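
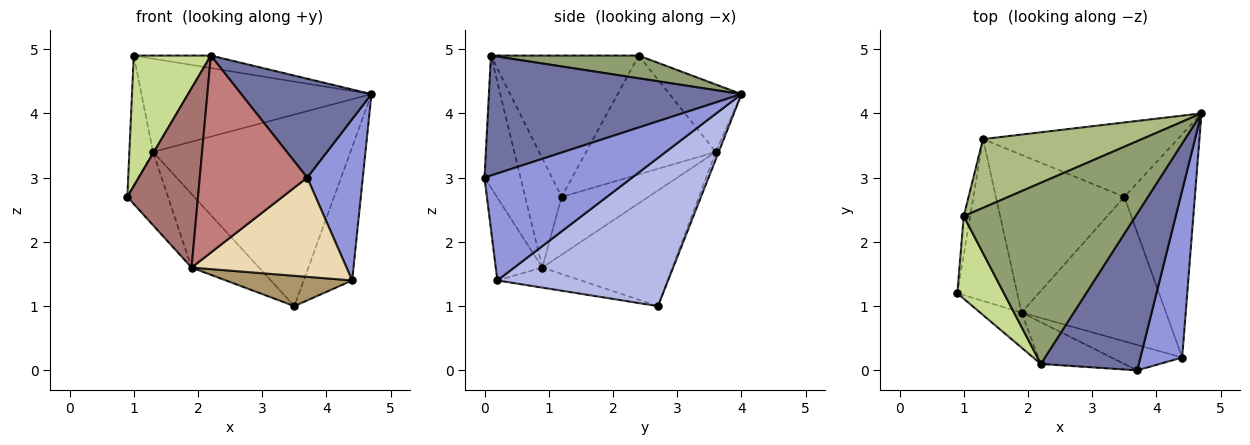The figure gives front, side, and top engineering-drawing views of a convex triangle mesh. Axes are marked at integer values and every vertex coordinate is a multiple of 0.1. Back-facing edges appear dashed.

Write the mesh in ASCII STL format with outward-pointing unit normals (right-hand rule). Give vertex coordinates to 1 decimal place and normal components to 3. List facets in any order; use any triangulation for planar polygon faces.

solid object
 facet normal 0.719 -0.371 0.587
  outer loop
   vertex 2.2 0.1 4.9
   vertex 3.7 0.0 3.0
   vertex 4.7 4.0 4.3
  endloop
 endfacet
 facet normal -0.014 0.932 -0.362
  outer loop
   vertex 1.3 3.6 3.4
   vertex 4.7 4.0 4.3
   vertex 3.5 2.7 1.0
  endloop
 endfacet
 facet normal 0.879 -0.331 0.343
  outer loop
   vertex 4.4 0.2 1.4
   vertex 4.7 4.0 4.3
   vertex 3.7 0.0 3.0
  endloop
 endfacet
 facet normal 0.875 0.248 -0.416
  outer loop
   vertex 4.4 0.2 1.4
   vertex 3.5 2.7 1.0
   vertex 4.7 4.0 4.3
  endloop
 endfacet
 facet normal 0.131 0.068 0.989
  outer loop
   vertex 1.0 2.4 4.9
   vertex 2.2 0.1 4.9
   vertex 4.7 4.0 4.3
  endloop
 endfacet
 facet normal -0.244 0.780 0.576
  outer loop
   vertex 1.0 2.4 4.9
   vertex 4.7 4.0 4.3
   vertex 1.3 3.6 3.4
  endloop
 endfacet
 facet normal -0.851 -0.444 0.281
  outer loop
   vertex 1.0 2.4 4.9
   vertex 0.9 1.2 2.7
   vertex 2.2 0.1 4.9
  endloop
 endfacet
 facet normal -0.982 0.179 -0.053
  outer loop
   vertex 1.0 2.4 4.9
   vertex 1.3 3.6 3.4
   vertex 0.9 1.2 2.7
  endloop
 endfacet
 facet normal -0.135 -0.204 -0.970
  outer loop
   vertex 1.9 0.9 1.6
   vertex 3.5 2.7 1.0
   vertex 4.4 0.2 1.4
  endloop
 endfacet
 facet normal -0.660 0.310 -0.684
  outer loop
   vertex 1.9 0.9 1.6
   vertex 0.9 1.2 2.7
   vertex 1.3 3.6 3.4
  endloop
 endfacet
 facet normal -0.632 0.328 -0.702
  outer loop
   vertex 1.9 0.9 1.6
   vertex 1.3 3.6 3.4
   vertex 3.5 2.7 1.0
  endloop
 endfacet
 facet normal -0.279 -0.930 -0.239
  outer loop
   vertex 1.9 0.9 1.6
   vertex 4.4 0.2 1.4
   vertex 3.7 0.0 3.0
  endloop
 endfacet
 facet normal -0.451 -0.876 -0.171
  outer loop
   vertex 1.9 0.9 1.6
   vertex 2.2 0.1 4.9
   vertex 0.9 1.2 2.7
  endloop
 endfacet
 facet normal -0.312 -0.930 -0.197
  outer loop
   vertex 1.9 0.9 1.6
   vertex 3.7 0.0 3.0
   vertex 2.2 0.1 4.9
  endloop
 endfacet
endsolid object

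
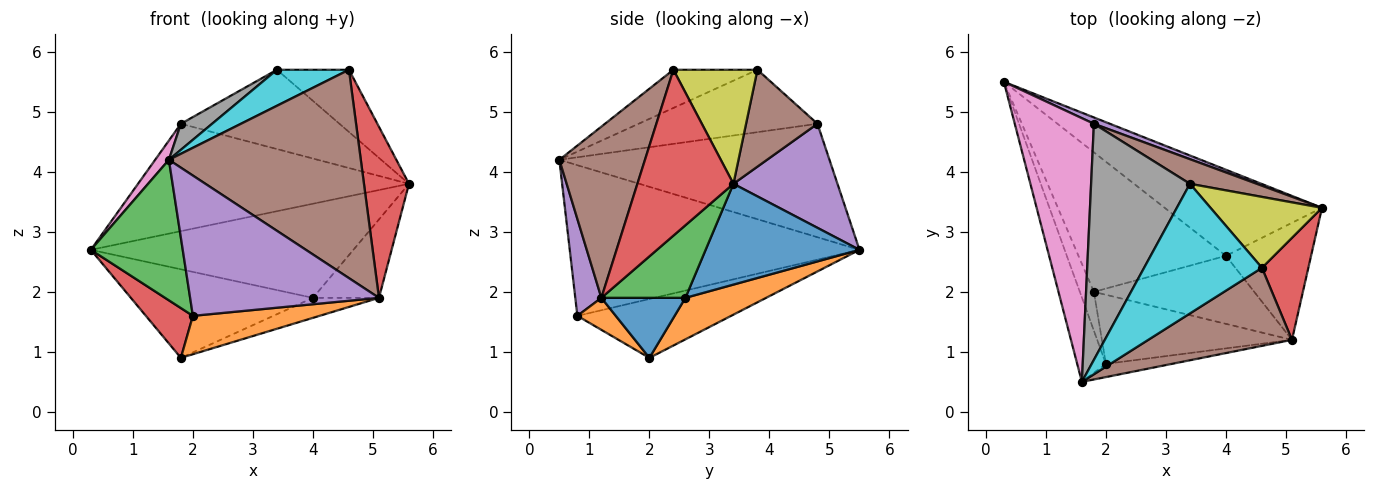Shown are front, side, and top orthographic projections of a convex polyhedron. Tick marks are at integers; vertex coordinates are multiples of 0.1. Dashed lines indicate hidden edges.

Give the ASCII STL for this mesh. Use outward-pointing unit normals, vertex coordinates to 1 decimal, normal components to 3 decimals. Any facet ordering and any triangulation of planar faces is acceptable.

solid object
 facet normal 0.397 0.677 -0.619
  outer loop
   vertex 4.0 2.6 1.9
   vertex 0.3 5.5 2.7
   vertex 5.6 3.4 3.8
  endloop
 endfacet
 facet normal 0.231 0.521 -0.821
  outer loop
   vertex 4.0 2.6 1.9
   vertex 1.8 2.0 0.9
   vertex 0.3 5.5 2.7
  endloop
 endfacet
 facet normal -0.938 -0.297 -0.179
  outer loop
   vertex 2.0 0.8 1.6
   vertex 1.6 0.5 4.2
   vertex 0.3 5.5 2.7
  endloop
 endfacet
 facet normal -0.932 -0.285 -0.222
  outer loop
   vertex 2.0 0.8 1.6
   vertex 0.3 5.5 2.7
   vertex 1.8 2.0 0.9
  endloop
 endfacet
 facet normal 0.358 0.932 0.055
  outer loop
   vertex 1.8 4.8 4.8
   vertex 5.6 3.4 3.8
   vertex 0.3 5.5 2.7
  endloop
 endfacet
 facet normal 0.395 0.877 0.273
  outer loop
   vertex 1.8 4.8 4.8
   vertex 3.4 3.8 5.7
   vertex 5.6 3.4 3.8
  endloop
 endfacet
 facet normal -0.820 -0.042 0.572
  outer loop
   vertex 1.8 4.8 4.8
   vertex 0.3 5.5 2.7
   vertex 1.6 0.5 4.2
  endloop
 endfacet
 facet normal -0.532 -0.093 0.842
  outer loop
   vertex 1.8 4.8 4.8
   vertex 1.6 0.5 4.2
   vertex 3.4 3.8 5.7
  endloop
 endfacet
 facet normal 0.610 0.523 0.596
  outer loop
   vertex 4.6 2.4 5.7
   vertex 5.6 3.4 3.8
   vertex 3.4 3.8 5.7
  endloop
 endfacet
 facet normal -0.298 -0.255 0.920
  outer loop
   vertex 4.6 2.4 5.7
   vertex 3.4 3.8 5.7
   vertex 1.6 0.5 4.2
  endloop
 endfacet
 facet normal 0.338 0.266 -0.903
  outer loop
   vertex 5.1 1.2 1.9
   vertex 1.8 2.0 0.9
   vertex 4.0 2.6 1.9
  endloop
 endfacet
 facet normal 0.146 -0.480 -0.865
  outer loop
   vertex 5.1 1.2 1.9
   vertex 2.0 0.8 1.6
   vertex 1.8 2.0 0.9
  endloop
 endfacet
 facet normal 0.578 0.454 -0.678
  outer loop
   vertex 5.1 1.2 1.9
   vertex 4.0 2.6 1.9
   vertex 5.6 3.4 3.8
  endloop
 endfacet
 facet normal 0.878 -0.411 0.245
  outer loop
   vertex 5.1 1.2 1.9
   vertex 5.6 3.4 3.8
   vertex 4.6 2.4 5.7
  endloop
 endfacet
 facet normal 0.136 -0.986 -0.093
  outer loop
   vertex 5.1 1.2 1.9
   vertex 1.6 0.5 4.2
   vertex 2.0 0.8 1.6
  endloop
 endfacet
 facet normal 0.385 -0.864 0.324
  outer loop
   vertex 5.1 1.2 1.9
   vertex 4.6 2.4 5.7
   vertex 1.6 0.5 4.2
  endloop
 endfacet
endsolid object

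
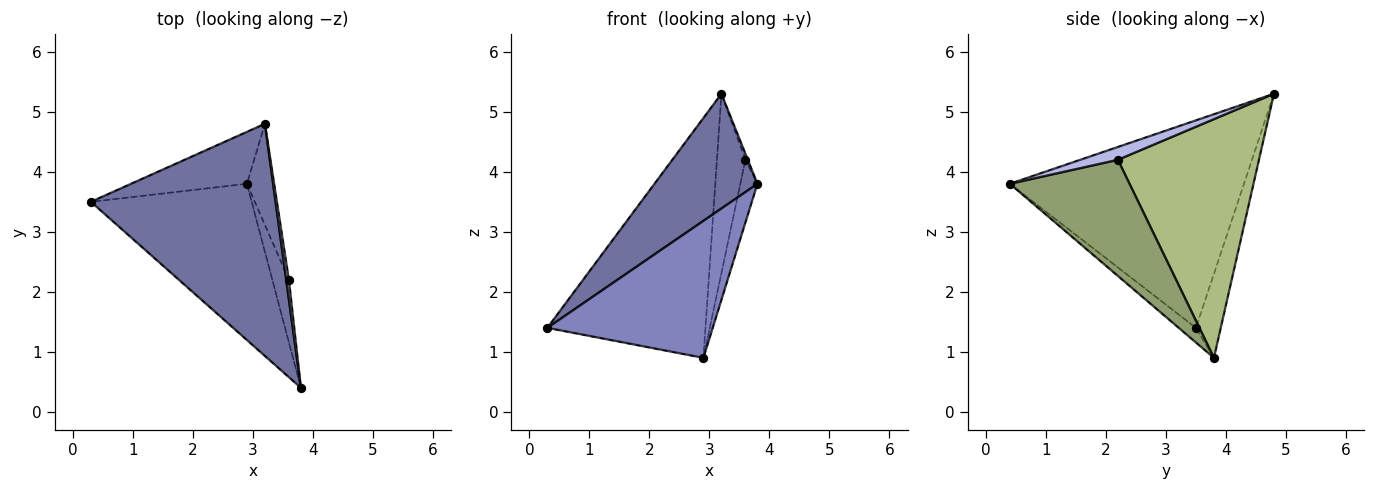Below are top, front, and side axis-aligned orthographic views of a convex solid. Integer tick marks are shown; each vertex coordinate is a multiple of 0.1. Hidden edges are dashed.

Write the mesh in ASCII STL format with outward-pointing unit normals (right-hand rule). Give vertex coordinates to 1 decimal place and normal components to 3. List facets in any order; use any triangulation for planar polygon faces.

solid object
 facet normal -0.710 -0.312 0.632
  outer loop
   vertex 3.2 4.8 5.3
   vertex 0.3 3.5 1.4
   vertex 3.8 0.4 3.8
  endloop
 endfacet
 facet normal -0.068 -0.658 -0.750
  outer loop
   vertex 2.9 3.8 0.9
   vertex 3.8 0.4 3.8
   vertex 0.3 3.5 1.4
  endloop
 endfacet
 facet normal -0.152 0.966 -0.209
  outer loop
   vertex 2.9 3.8 0.9
   vertex 0.3 3.5 1.4
   vertex 3.2 4.8 5.3
  endloop
 endfacet
 facet normal 0.976 0.062 0.208
  outer loop
   vertex 3.6 2.2 4.2
   vertex 3.2 4.8 5.3
   vertex 3.8 0.4 3.8
  endloop
 endfacet
 facet normal 0.980 0.140 -0.140
  outer loop
   vertex 3.6 2.2 4.2
   vertex 3.8 0.4 3.8
   vertex 2.9 3.8 0.9
  endloop
 endfacet
 facet normal 0.974 0.197 -0.111
  outer loop
   vertex 3.6 2.2 4.2
   vertex 2.9 3.8 0.9
   vertex 3.2 4.8 5.3
  endloop
 endfacet
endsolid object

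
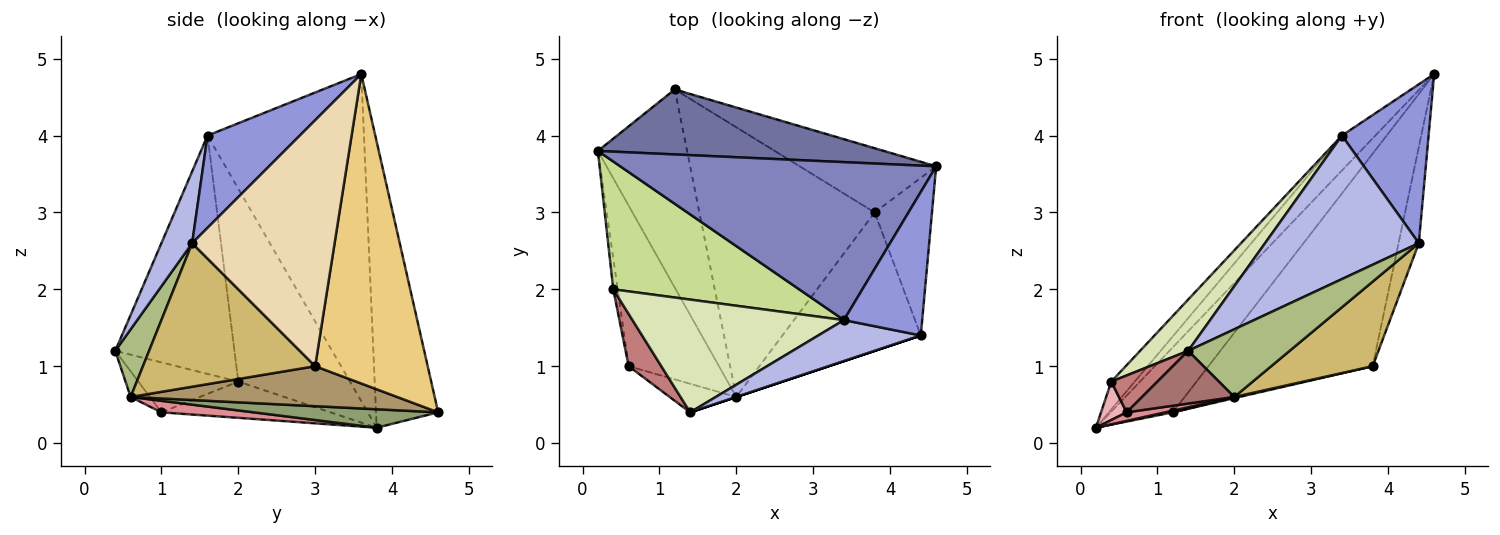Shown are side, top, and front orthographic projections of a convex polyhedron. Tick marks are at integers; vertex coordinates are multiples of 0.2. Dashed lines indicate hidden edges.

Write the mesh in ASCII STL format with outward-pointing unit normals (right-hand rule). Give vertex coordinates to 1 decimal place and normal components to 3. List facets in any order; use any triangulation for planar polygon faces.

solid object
 facet normal -0.577 0.577 0.577
  outer loop
   vertex 1.2 4.6 0.4
   vertex 0.2 3.8 0.2
   vertex 4.6 3.6 4.8
  endloop
 endfacet
 facet normal -0.711 0.152 0.687
  outer loop
   vertex 3.4 1.6 4.0
   vertex 4.6 3.6 4.8
   vertex 0.2 3.8 0.2
  endloop
 endfacet
 facet normal 0.620 -0.582 0.526
  outer loop
   vertex 3.4 1.6 4.0
   vertex 4.4 1.4 2.6
   vertex 4.6 3.6 4.8
  endloop
 endfacet
 facet normal 0.189 -0.944 0.270
  outer loop
   vertex 3.4 1.6 4.0
   vertex 1.4 0.4 1.2
   vertex 4.4 1.4 2.6
  endloop
 endfacet
 facet normal 0.203 -0.008 -0.979
  outer loop
   vertex 2.0 0.6 0.6
   vertex 0.2 3.8 0.2
   vertex 1.2 4.6 0.4
  endloop
 endfacet
 facet normal 0.316 -0.949 0.000
  outer loop
   vertex 2.0 0.6 0.6
   vertex 4.4 1.4 2.6
   vertex 1.4 0.4 1.2
  endloop
 endfacet
 facet normal -0.712 0.150 0.686
  outer loop
   vertex 0.4 2.0 0.8
   vertex 3.4 1.6 4.0
   vertex 0.2 3.8 0.2
  endloop
 endfacet
 facet normal -0.716 -0.289 0.635
  outer loop
   vertex 0.4 2.0 0.8
   vertex 1.4 0.4 1.2
   vertex 3.4 1.6 4.0
  endloop
 endfacet
 facet normal 0.222 -0.004 -0.975
  outer loop
   vertex 3.8 3.0 1.0
   vertex 2.0 0.6 0.6
   vertex 1.2 4.6 0.4
  endloop
 endfacet
 facet normal 0.663 -0.391 -0.639
  outer loop
   vertex 3.8 3.0 1.0
   vertex 4.4 1.4 2.6
   vertex 2.0 0.6 0.6
  endloop
 endfacet
 facet normal 0.548 0.800 -0.242
  outer loop
   vertex 3.8 3.0 1.0
   vertex 1.2 4.6 0.4
   vertex 4.6 3.6 4.8
  endloop
 endfacet
 facet normal 0.965 0.137 -0.225
  outer loop
   vertex 3.8 3.0 1.0
   vertex 4.6 3.6 4.8
   vertex 4.4 1.4 2.6
  endloop
 endfacet
 facet normal -0.180 -0.865 -0.468
  outer loop
   vertex 0.6 1.0 0.4
   vertex 2.0 0.6 0.6
   vertex 1.4 0.4 1.2
  endloop
 endfacet
 facet normal -0.781 -0.360 0.510
  outer loop
   vertex 0.6 1.0 0.4
   vertex 1.4 0.4 1.2
   vertex 0.4 2.0 0.8
  endloop
 endfacet
 facet normal 0.126 -0.053 -0.991
  outer loop
   vertex 0.6 1.0 0.4
   vertex 0.2 3.8 0.2
   vertex 2.0 0.6 0.6
  endloop
 endfacet
 facet normal -0.982 -0.149 -0.119
  outer loop
   vertex 0.6 1.0 0.4
   vertex 0.4 2.0 0.8
   vertex 0.2 3.8 0.2
  endloop
 endfacet
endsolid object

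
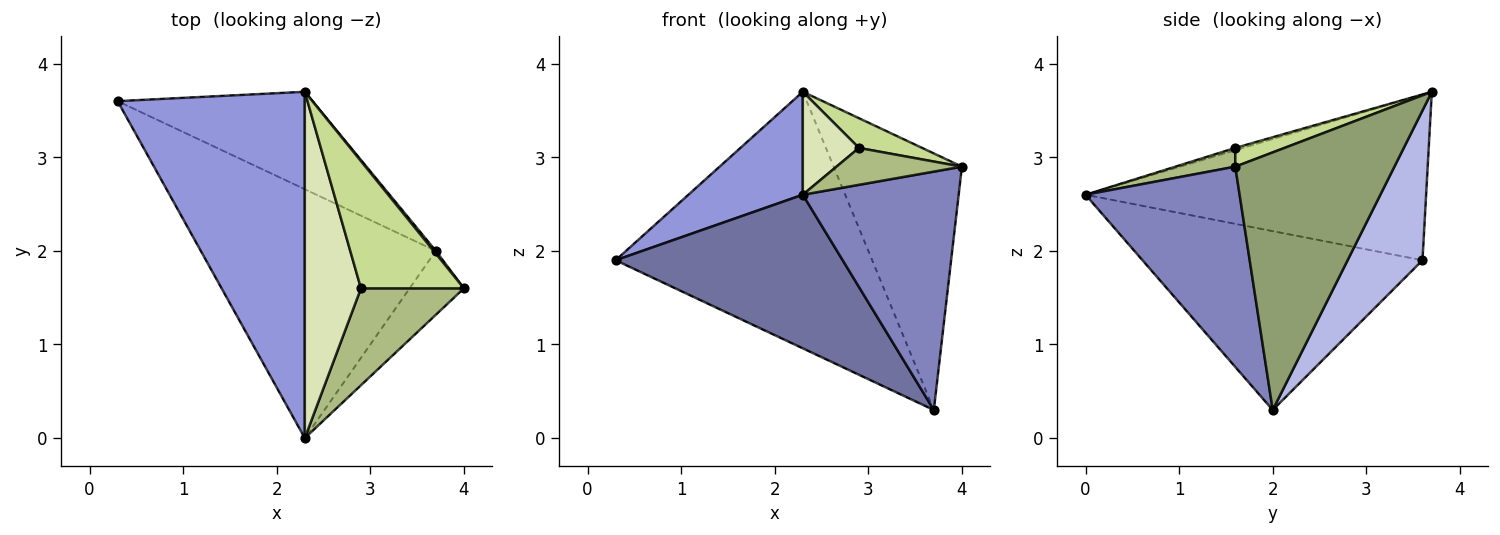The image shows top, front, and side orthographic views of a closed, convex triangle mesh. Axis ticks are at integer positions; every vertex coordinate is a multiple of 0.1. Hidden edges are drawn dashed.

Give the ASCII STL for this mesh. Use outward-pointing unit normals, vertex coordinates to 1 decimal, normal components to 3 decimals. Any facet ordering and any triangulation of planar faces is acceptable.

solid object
 facet normal -0.544 -0.441 -0.714
  outer loop
   vertex 3.7 2.0 0.3
   vertex 2.3 0.0 2.6
   vertex 0.3 3.6 1.9
  endloop
 endfacet
 facet normal 0.691 -0.699 -0.187
  outer loop
   vertex 3.7 2.0 0.3
   vertex 4.0 1.6 2.9
   vertex 2.3 0.0 2.6
  endloop
 endfacet
 facet normal -0.647 -0.217 0.731
  outer loop
   vertex 2.3 3.7 3.7
   vertex 0.3 3.6 1.9
   vertex 2.3 0.0 2.6
  endloop
 endfacet
 facet normal 0.263 0.902 -0.343
  outer loop
   vertex 2.3 3.7 3.7
   vertex 3.7 2.0 0.3
   vertex 0.3 3.6 1.9
  endloop
 endfacet
 facet normal 0.778 0.628 0.007
  outer loop
   vertex 2.3 3.7 3.7
   vertex 4.0 1.6 2.9
   vertex 3.7 2.0 0.3
  endloop
 endfacet
 facet normal 0.168 -0.351 0.921
  outer loop
   vertex 2.9 1.6 3.1
   vertex 2.3 0.0 2.6
   vertex 4.0 1.6 2.9
  endloop
 endfacet
 facet normal 0.174 -0.224 0.959
  outer loop
   vertex 2.9 1.6 3.1
   vertex 4.0 1.6 2.9
   vertex 2.3 3.7 3.7
  endloop
 endfacet
 facet normal -0.039 -0.285 0.958
  outer loop
   vertex 2.9 1.6 3.1
   vertex 2.3 3.7 3.7
   vertex 2.3 0.0 2.6
  endloop
 endfacet
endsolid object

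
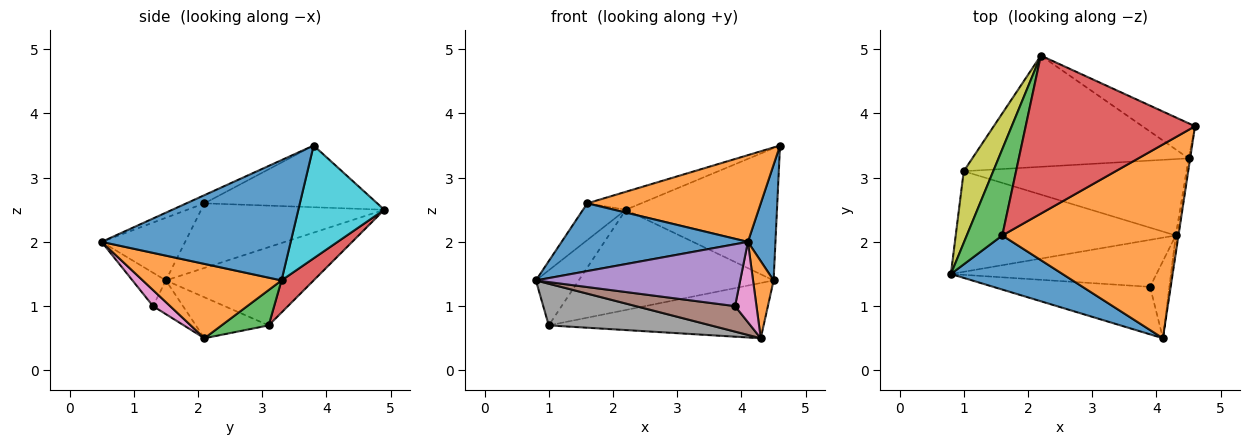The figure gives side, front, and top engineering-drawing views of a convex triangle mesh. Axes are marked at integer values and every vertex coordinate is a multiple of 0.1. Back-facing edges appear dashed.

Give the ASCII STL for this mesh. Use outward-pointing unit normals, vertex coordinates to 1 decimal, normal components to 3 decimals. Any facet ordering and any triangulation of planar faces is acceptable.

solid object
 facet normal -0.331 -0.737 0.589
  outer loop
   vertex 1.6 2.1 2.6
   vertex 0.8 1.5 1.4
   vertex 4.1 0.5 2.0
  endloop
 endfacet
 facet normal -0.042 -0.408 0.912
  outer loop
   vertex 1.6 2.1 2.6
   vertex 4.1 0.5 2.0
   vertex 4.6 3.8 3.5
  endloop
 endfacet
 facet normal -0.858 0.201 0.472
  outer loop
   vertex 1.6 2.1 2.6
   vertex 2.2 4.9 2.5
   vertex 0.8 1.5 1.4
  endloop
 endfacet
 facet normal -0.341 0.106 0.934
  outer loop
   vertex 1.6 2.1 2.6
   vertex 4.6 3.8 3.5
   vertex 2.2 4.9 2.5
  endloop
 endfacet
 facet normal -0.129 -0.787 -0.604
  outer loop
   vertex 3.9 1.3 1.0
   vertex 4.1 0.5 2.0
   vertex 0.8 1.5 1.4
  endloop
 endfacet
 facet normal -0.143 -0.472 -0.870
  outer loop
   vertex 3.9 1.3 1.0
   vertex 0.8 1.5 1.4
   vertex 4.3 2.1 0.5
  endloop
 endfacet
 facet normal 0.500 -0.625 -0.600
  outer loop
   vertex 3.9 1.3 1.0
   vertex 4.3 2.1 0.5
   vertex 4.1 0.5 2.0
  endloop
 endfacet
 facet normal -0.169 -0.377 -0.911
  outer loop
   vertex 1.0 3.1 0.7
   vertex 4.3 2.1 0.5
   vertex 0.8 1.5 1.4
  endloop
 endfacet
 facet normal -0.903 0.262 0.340
  outer loop
   vertex 1.0 3.1 0.7
   vertex 0.8 1.5 1.4
   vertex 2.2 4.9 2.5
  endloop
 endfacet
 facet normal 0.482 0.847 -0.225
  outer loop
   vertex 4.5 3.3 1.4
   vertex 2.2 4.9 2.5
   vertex 4.6 3.8 3.5
  endloop
 endfacet
 facet normal 0.989 -0.144 -0.013
  outer loop
   vertex 4.5 3.3 1.4
   vertex 4.6 3.8 3.5
   vertex 4.1 0.5 2.0
  endloop
 endfacet
 facet normal 0.989 -0.147 -0.024
  outer loop
   vertex 4.5 3.3 1.4
   vertex 4.1 0.5 2.0
   vertex 4.3 2.1 0.5
  endloop
 endfacet
 facet normal 0.127 0.581 -0.804
  outer loop
   vertex 4.5 3.3 1.4
   vertex 4.3 2.1 0.5
   vertex 1.0 3.1 0.7
  endloop
 endfacet
 facet normal 0.110 0.665 -0.738
  outer loop
   vertex 4.5 3.3 1.4
   vertex 1.0 3.1 0.7
   vertex 2.2 4.9 2.5
  endloop
 endfacet
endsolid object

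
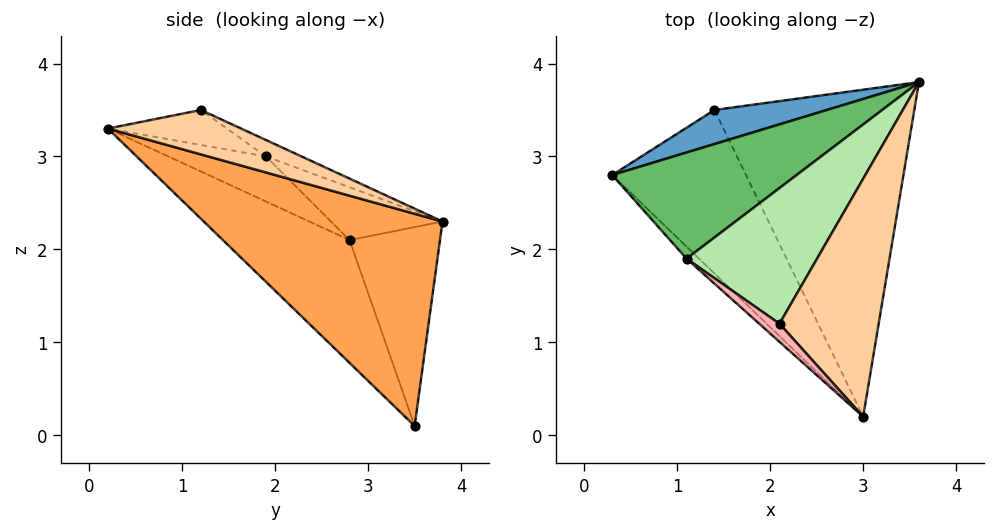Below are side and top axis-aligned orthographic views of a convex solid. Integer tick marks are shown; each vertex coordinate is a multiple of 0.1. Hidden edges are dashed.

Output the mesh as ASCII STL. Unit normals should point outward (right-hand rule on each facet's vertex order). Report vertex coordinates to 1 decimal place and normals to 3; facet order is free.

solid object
 facet normal -0.295 0.941 0.167
  outer loop
   vertex 1.4 3.5 0.1
   vertex 0.3 2.8 2.1
   vertex 3.6 3.8 2.3
  endloop
 endfacet
 facet normal -0.468 -0.722 -0.510
  outer loop
   vertex 1.4 3.5 0.1
   vertex 3.0 0.2 3.3
   vertex 0.3 2.8 2.1
  endloop
 endfacet
 facet normal 0.695 -0.298 -0.654
  outer loop
   vertex 1.4 3.5 0.1
   vertex 3.6 3.8 2.3
   vertex 3.0 0.2 3.3
  endloop
 endfacet
 facet normal 0.402 0.182 0.897
  outer loop
   vertex 2.1 1.2 3.5
   vertex 3.0 0.2 3.3
   vertex 3.6 3.8 2.3
  endloop
 endfacet
 facet normal -0.224 0.582 0.781
  outer loop
   vertex 1.1 1.9 3.0
   vertex 3.6 3.8 2.3
   vertex 0.3 2.8 2.1
  endloop
 endfacet
 facet normal -0.110 0.468 0.877
  outer loop
   vertex 1.1 1.9 3.0
   vertex 2.1 1.2 3.5
   vertex 3.6 3.8 2.3
  endloop
 endfacet
 facet normal -0.640 -0.747 -0.178
  outer loop
   vertex 1.1 1.9 3.0
   vertex 0.3 2.8 2.1
   vertex 3.0 0.2 3.3
  endloop
 endfacet
 facet normal -0.650 -0.660 0.376
  outer loop
   vertex 1.1 1.9 3.0
   vertex 3.0 0.2 3.3
   vertex 2.1 1.2 3.5
  endloop
 endfacet
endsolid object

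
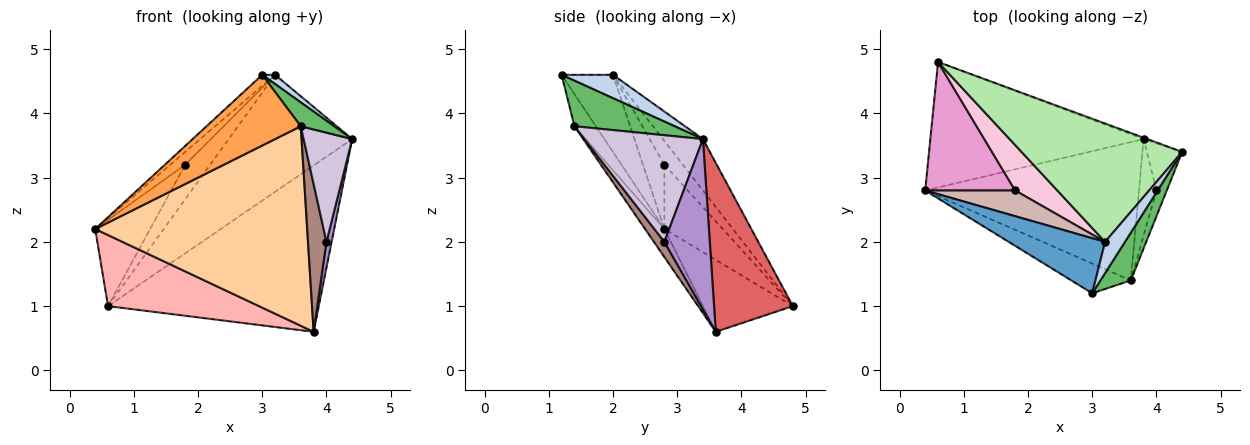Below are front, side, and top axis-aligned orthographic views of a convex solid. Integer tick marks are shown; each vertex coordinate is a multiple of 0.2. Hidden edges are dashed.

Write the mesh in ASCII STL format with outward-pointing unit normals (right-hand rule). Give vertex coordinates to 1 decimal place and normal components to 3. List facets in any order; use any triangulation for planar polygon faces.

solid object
 facet normal -0.617 0.154 0.772
  outer loop
   vertex 3.2 2.0 4.6
   vertex 0.4 2.8 2.2
   vertex 3.0 1.2 4.6
  endloop
 endfacet
 facet normal 0.748 -0.187 0.636
  outer loop
   vertex 3.2 2.0 4.6
   vertex 3.0 1.2 4.6
   vertex 4.4 3.4 3.6
  endloop
 endfacet
 facet normal -0.205 -0.902 -0.379
  outer loop
   vertex 3.6 1.4 3.8
   vertex 3.0 1.2 4.6
   vertex 0.4 2.8 2.2
  endloop
 endfacet
 facet normal -0.075 -0.820 -0.568
  outer loop
   vertex 3.6 1.4 3.8
   vertex 0.4 2.8 2.2
   vertex 3.8 3.6 0.6
  endloop
 endfacet
 facet normal 0.802 -0.267 0.535
  outer loop
   vertex 3.6 1.4 3.8
   vertex 4.4 3.4 3.6
   vertex 3.0 1.2 4.6
  endloop
 endfacet
 facet normal -0.222 0.686 0.693
  outer loop
   vertex 0.6 4.8 1.0
   vertex 3.2 2.0 4.6
   vertex 4.4 3.4 3.6
  endloop
 endfacet
 facet normal 0.350 0.937 -0.008
  outer loop
   vertex 0.6 4.8 1.0
   vertex 4.4 3.4 3.6
   vertex 3.8 3.6 0.6
  endloop
 endfacet
 facet normal -0.282 -0.473 -0.835
  outer loop
   vertex 0.6 4.8 1.0
   vertex 3.8 3.6 0.6
   vertex 0.4 2.8 2.2
  endloop
 endfacet
 facet normal 0.973 -0.110 -0.202
  outer loop
   vertex 4.0 2.8 2.0
   vertex 3.8 3.6 0.6
   vertex 4.4 3.4 3.6
  endloop
 endfacet
 facet normal 0.922 -0.378 -0.089
  outer loop
   vertex 4.0 2.8 2.0
   vertex 4.4 3.4 3.6
   vertex 3.6 1.4 3.8
  endloop
 endfacet
 facet normal 0.428 -0.757 -0.494
  outer loop
   vertex 4.0 2.8 2.0
   vertex 3.6 1.4 3.8
   vertex 3.8 3.6 0.6
  endloop
 endfacet
 facet normal -0.538 0.377 0.754
  outer loop
   vertex 1.8 2.8 3.2
   vertex 0.4 2.8 2.2
   vertex 3.2 2.0 4.6
  endloop
 endfacet
 facet normal -0.510 0.479 0.714
  outer loop
   vertex 1.8 2.8 3.2
   vertex 0.6 4.8 1.0
   vertex 0.4 2.8 2.2
  endloop
 endfacet
 facet normal -0.410 0.552 0.726
  outer loop
   vertex 1.8 2.8 3.2
   vertex 3.2 2.0 4.6
   vertex 0.6 4.8 1.0
  endloop
 endfacet
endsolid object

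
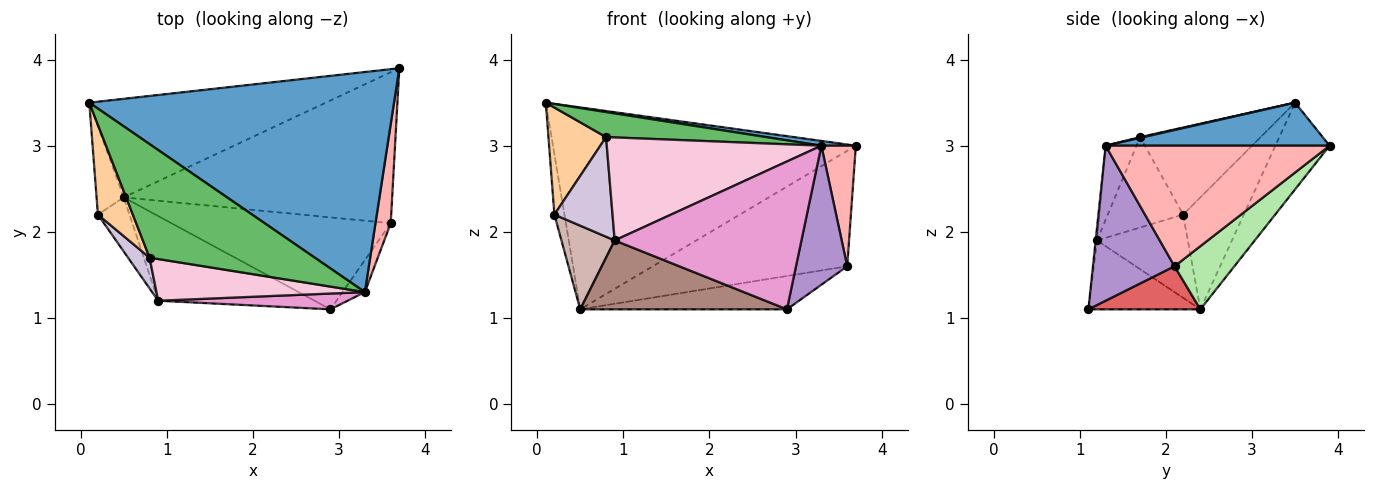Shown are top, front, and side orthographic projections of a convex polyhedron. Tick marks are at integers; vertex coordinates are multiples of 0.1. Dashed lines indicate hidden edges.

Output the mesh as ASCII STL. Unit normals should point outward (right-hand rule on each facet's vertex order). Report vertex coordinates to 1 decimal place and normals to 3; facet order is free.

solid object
 facet normal 0.140 -0.022 0.990
  outer loop
   vertex 3.3 1.3 3.0
   vertex 3.7 3.9 3.0
   vertex 0.1 3.5 3.5
  endloop
 endfacet
 facet normal -0.159 0.887 -0.433
  outer loop
   vertex 0.5 2.4 1.1
   vertex 0.1 3.5 3.5
   vertex 3.7 3.9 3.0
  endloop
 endfacet
 facet normal -0.959 0.159 -0.233
  outer loop
   vertex 0.5 2.4 1.1
   vertex 0.2 2.2 2.2
   vertex 0.1 3.5 3.5
  endloop
 endfacet
 facet normal -0.848 -0.406 0.340
  outer loop
   vertex 0.8 1.7 3.1
   vertex 0.1 3.5 3.5
   vertex 0.2 2.2 2.2
  endloop
 endfacet
 facet normal 0.005 -0.215 0.977
  outer loop
   vertex 0.8 1.7 3.1
   vertex 3.3 1.3 3.0
   vertex 0.1 3.5 3.5
  endloop
 endfacet
 facet normal 0.184 0.597 -0.781
  outer loop
   vertex 3.6 2.1 1.6
   vertex 0.5 2.4 1.1
   vertex 3.7 3.9 3.0
  endloop
 endfacet
 facet normal 0.182 0.335 -0.925
  outer loop
   vertex 3.6 2.1 1.6
   vertex 2.9 1.1 1.1
   vertex 0.5 2.4 1.1
  endloop
 endfacet
 facet normal 0.981 -0.151 0.124
  outer loop
   vertex 3.6 2.1 1.6
   vertex 3.7 3.9 3.0
   vertex 3.3 1.3 3.0
  endloop
 endfacet
 facet normal 0.841 -0.528 -0.121
  outer loop
   vertex 3.6 2.1 1.6
   vertex 3.3 1.3 3.0
   vertex 2.9 1.1 1.1
  endloop
 endfacet
 facet normal -0.778 -0.600 0.185
  outer loop
   vertex 0.9 1.2 1.9
   vertex 0.8 1.7 3.1
   vertex 0.2 2.2 2.2
  endloop
 endfacet
 facet normal -0.323 -0.597 -0.734
  outer loop
   vertex 0.9 1.2 1.9
   vertex 0.5 2.4 1.1
   vertex 2.9 1.1 1.1
  endloop
 endfacet
 facet normal -0.820 -0.481 -0.311
  outer loop
   vertex 0.9 1.2 1.9
   vertex 0.2 2.2 2.2
   vertex 0.5 2.4 1.1
  endloop
 endfacet
 facet normal -0.007 -0.994 0.106
  outer loop
   vertex 0.9 1.2 1.9
   vertex 2.9 1.1 1.1
   vertex 3.3 1.3 3.0
  endloop
 endfacet
 facet normal -0.132 -0.919 0.372
  outer loop
   vertex 0.9 1.2 1.9
   vertex 3.3 1.3 3.0
   vertex 0.8 1.7 3.1
  endloop
 endfacet
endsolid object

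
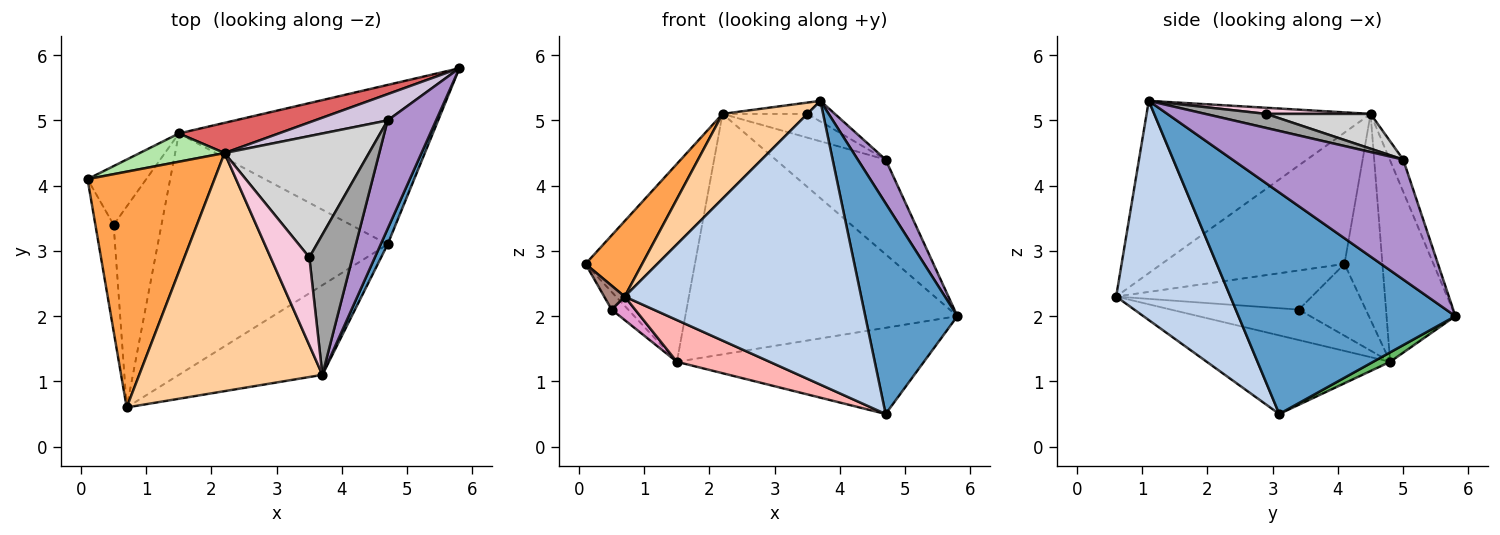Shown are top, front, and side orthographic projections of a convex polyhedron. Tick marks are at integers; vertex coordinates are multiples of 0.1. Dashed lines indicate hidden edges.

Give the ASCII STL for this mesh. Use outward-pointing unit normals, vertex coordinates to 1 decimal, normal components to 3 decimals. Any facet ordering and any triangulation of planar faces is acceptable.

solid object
 facet normal 0.920 -0.391 0.029
  outer loop
   vertex 4.7 3.1 0.5
   vertex 5.8 5.8 2.0
   vertex 3.7 1.1 5.3
  endloop
 endfacet
 facet normal 0.418 -0.866 -0.274
  outer loop
   vertex 0.7 0.6 2.3
   vertex 4.7 3.1 0.5
   vertex 3.7 1.1 5.3
  endloop
 endfacet
 facet normal -0.702 -0.217 0.679
  outer loop
   vertex 2.2 4.5 5.1
   vertex 0.1 4.1 2.8
   vertex 0.7 0.6 2.3
  endloop
 endfacet
 facet normal -0.663 -0.251 0.705
  outer loop
   vertex 2.2 4.5 5.1
   vertex 0.7 0.6 2.3
   vertex 3.7 1.1 5.3
  endloop
 endfacet
 facet normal 0.033 0.475 -0.879
  outer loop
   vertex 1.5 4.8 1.3
   vertex 5.8 5.8 2.0
   vertex 4.7 3.1 0.5
  endloop
 endfacet
 facet normal -0.325 0.936 0.134
  outer loop
   vertex 1.5 4.8 1.3
   vertex 0.1 4.1 2.8
   vertex 2.2 4.5 5.1
  endloop
 endfacet
 facet normal -0.243 0.962 0.121
  outer loop
   vertex 1.5 4.8 1.3
   vertex 2.2 4.5 5.1
   vertex 5.8 5.8 2.0
  endloop
 endfacet
 facet normal -0.319 -0.162 -0.934
  outer loop
   vertex 1.5 4.8 1.3
   vertex 4.7 3.1 0.5
   vertex 0.7 0.6 2.3
  endloop
 endfacet
 facet normal 0.917 -0.150 0.370
  outer loop
   vertex 4.7 5.0 4.4
   vertex 3.7 1.1 5.3
   vertex 5.8 5.8 2.0
  endloop
 endfacet
 facet normal -0.117 0.957 0.265
  outer loop
   vertex 4.7 5.0 4.4
   vertex 5.8 5.8 2.0
   vertex 2.2 4.5 5.1
  endloop
 endfacet
 facet normal -0.902 -0.095 -0.421
  outer loop
   vertex 0.5 3.4 2.1
   vertex 0.7 0.6 2.3
   vertex 0.1 4.1 2.8
  endloop
 endfacet
 facet normal -0.760 0.188 -0.622
  outer loop
   vertex 0.5 3.4 2.1
   vertex 0.1 4.1 2.8
   vertex 1.5 4.8 1.3
  endloop
 endfacet
 facet normal -0.534 -0.098 -0.840
  outer loop
   vertex 0.5 3.4 2.1
   vertex 1.5 4.8 1.3
   vertex 0.7 0.6 2.3
  endloop
 endfacet
 facet normal 0.155 0.126 0.980
  outer loop
   vertex 3.5 2.9 5.1
   vertex 2.2 4.5 5.1
   vertex 3.7 1.1 5.3
  endloop
 endfacet
 facet normal 0.307 0.139 0.942
  outer loop
   vertex 3.5 2.9 5.1
   vertex 3.7 1.1 5.3
   vertex 4.7 5.0 4.4
  endloop
 endfacet
 facet normal 0.230 0.187 0.955
  outer loop
   vertex 3.5 2.9 5.1
   vertex 4.7 5.0 4.4
   vertex 2.2 4.5 5.1
  endloop
 endfacet
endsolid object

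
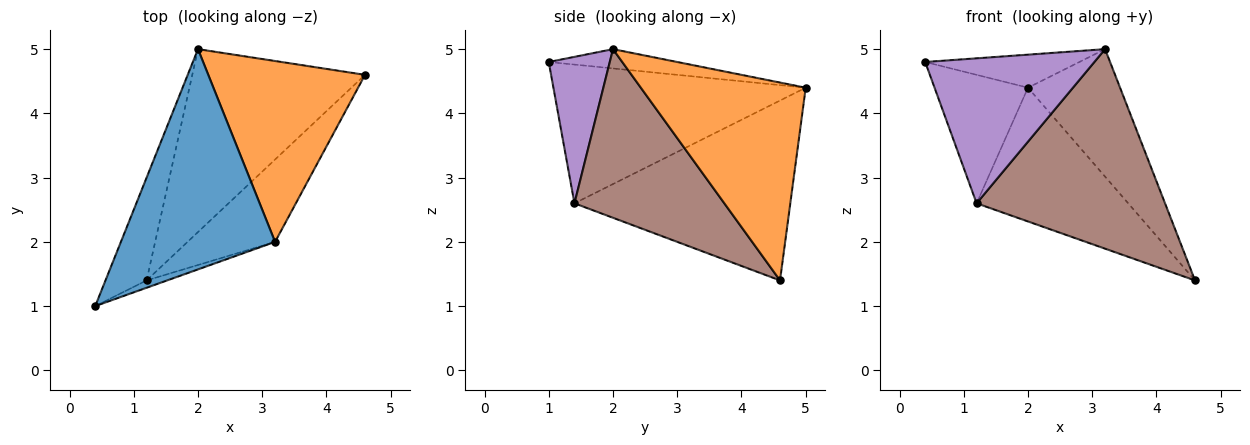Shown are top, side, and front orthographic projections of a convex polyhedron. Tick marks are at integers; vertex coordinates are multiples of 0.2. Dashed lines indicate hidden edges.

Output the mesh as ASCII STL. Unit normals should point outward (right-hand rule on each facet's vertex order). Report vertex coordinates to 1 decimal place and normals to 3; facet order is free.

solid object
 facet normal -0.123 0.147 0.981
  outer loop
   vertex 3.2 2.0 5.0
   vertex 2.0 5.0 4.4
   vertex 0.4 1.0 4.8
  endloop
 endfacet
 facet normal 0.718 0.401 0.569
  outer loop
   vertex 3.2 2.0 5.0
   vertex 4.6 4.6 1.4
   vertex 2.0 5.0 4.4
  endloop
 endfacet
 facet normal -0.904 0.335 -0.268
  outer loop
   vertex 1.2 1.4 2.6
   vertex 0.4 1.0 4.8
   vertex 2.0 5.0 4.4
  endloop
 endfacet
 facet normal -0.643 0.452 -0.618
  outer loop
   vertex 1.2 1.4 2.6
   vertex 2.0 5.0 4.4
   vertex 4.6 4.6 1.4
  endloop
 endfacet
 facet normal 0.339 -0.940 -0.048
  outer loop
   vertex 1.2 1.4 2.6
   vertex 3.2 2.0 5.0
   vertex 0.4 1.0 4.8
  endloop
 endfacet
 facet normal 0.592 -0.745 -0.307
  outer loop
   vertex 1.2 1.4 2.6
   vertex 4.6 4.6 1.4
   vertex 3.2 2.0 5.0
  endloop
 endfacet
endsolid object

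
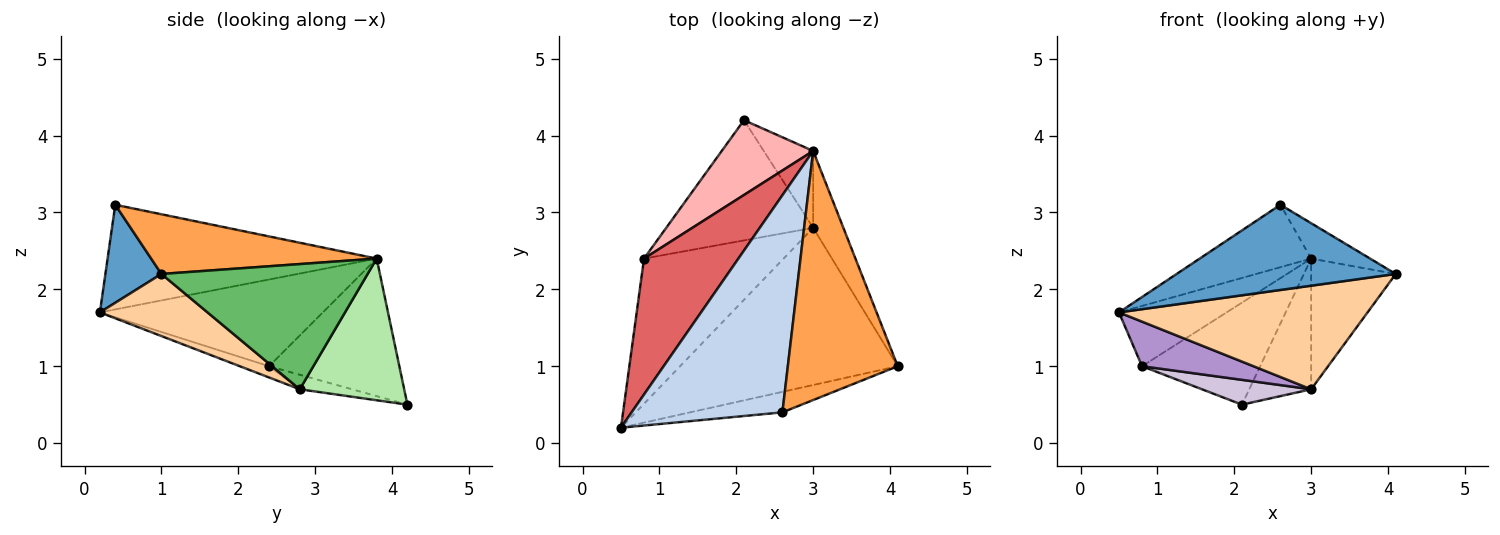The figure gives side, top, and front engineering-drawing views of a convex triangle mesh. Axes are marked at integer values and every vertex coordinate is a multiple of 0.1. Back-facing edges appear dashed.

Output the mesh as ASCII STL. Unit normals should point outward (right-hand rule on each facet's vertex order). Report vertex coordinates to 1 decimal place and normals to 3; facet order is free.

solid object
 facet normal 0.241 -0.944 -0.227
  outer loop
   vertex 2.6 0.4 3.1
   vertex 0.5 0.2 1.7
   vertex 4.1 1.0 2.2
  endloop
 endfacet
 facet normal -0.555 0.230 0.800
  outer loop
   vertex 3.0 3.8 2.4
   vertex 0.5 0.2 1.7
   vertex 2.6 0.4 3.1
  endloop
 endfacet
 facet normal 0.474 0.124 0.872
  outer loop
   vertex 3.0 3.8 2.4
   vertex 2.6 0.4 3.1
   vertex 4.1 1.0 2.2
  endloop
 endfacet
 facet normal 0.232 -0.535 -0.812
  outer loop
   vertex 3.0 2.8 0.7
   vertex 4.1 1.0 2.2
   vertex 0.5 0.2 1.7
  endloop
 endfacet
 facet normal 0.903 0.370 -0.218
  outer loop
   vertex 3.0 2.8 0.7
   vertex 3.0 3.8 2.4
   vertex 4.1 1.0 2.2
  endloop
 endfacet
 facet normal 0.824 0.489 -0.287
  outer loop
   vertex 3.0 2.8 0.7
   vertex 2.1 4.2 0.5
   vertex 3.0 3.8 2.4
  endloop
 endfacet
 facet normal -0.643 0.310 0.700
  outer loop
   vertex 0.8 2.4 1.0
   vertex 0.5 0.2 1.7
   vertex 3.0 3.8 2.4
  endloop
 endfacet
 facet normal -0.665 0.603 0.442
  outer loop
   vertex 0.8 2.4 1.0
   vertex 3.0 3.8 2.4
   vertex 2.1 4.2 0.5
  endloop
 endfacet
 facet normal -0.077 -0.293 -0.953
  outer loop
   vertex 0.8 2.4 1.0
   vertex 3.0 2.8 0.7
   vertex 0.5 0.2 1.7
  endloop
 endfacet
 facet normal -0.096 -0.201 -0.975
  outer loop
   vertex 0.8 2.4 1.0
   vertex 2.1 4.2 0.5
   vertex 3.0 2.8 0.7
  endloop
 endfacet
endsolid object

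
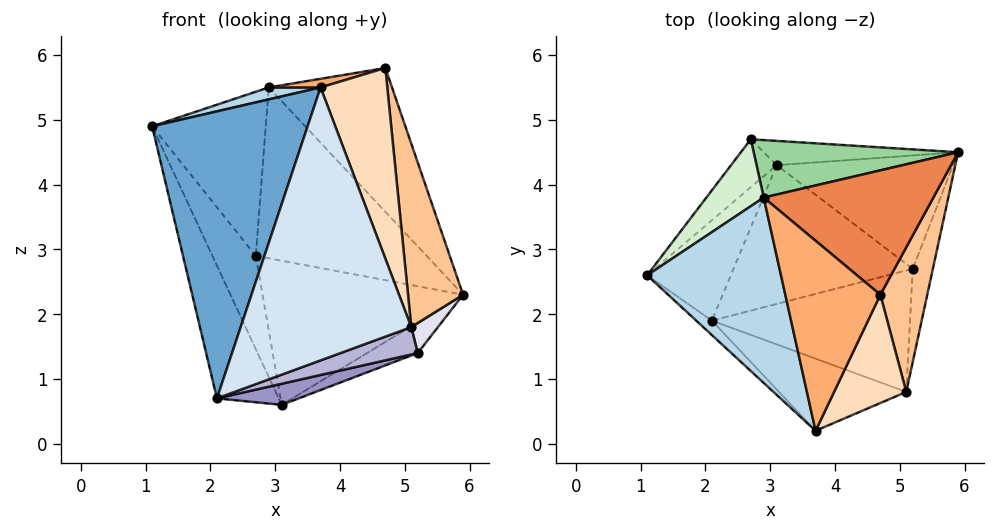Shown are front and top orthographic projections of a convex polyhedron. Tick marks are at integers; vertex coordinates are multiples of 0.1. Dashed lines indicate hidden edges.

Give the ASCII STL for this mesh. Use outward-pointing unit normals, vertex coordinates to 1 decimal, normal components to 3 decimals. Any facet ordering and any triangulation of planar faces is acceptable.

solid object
 facet normal -0.673 -0.739 -0.037
  outer loop
   vertex 2.1 1.9 0.7
   vertex 3.7 0.2 5.5
   vertex 1.1 2.6 4.9
  endloop
 endfacet
 facet normal -0.892 0.360 -0.272
  outer loop
   vertex 2.1 1.9 0.7
   vertex 1.1 2.6 4.9
   vertex 3.1 4.3 0.6
  endloop
 endfacet
 facet normal -0.278 -0.062 0.959
  outer loop
   vertex 2.9 3.8 5.5
   vertex 1.1 2.6 4.9
   vertex 3.7 0.2 5.5
  endloop
 endfacet
 facet normal -0.252 -0.936 -0.247
  outer loop
   vertex 5.1 0.8 1.8
   vertex 3.7 0.2 5.5
   vertex 2.1 1.9 0.7
  endloop
 endfacet
 facet normal 0.462 0.671 0.580
  outer loop
   vertex 4.7 2.3 5.8
   vertex 5.9 4.5 2.3
   vertex 2.9 3.8 5.5
  endloop
 endfacet
 facet normal -0.200 -0.044 0.979
  outer loop
   vertex 4.7 2.3 5.8
   vertex 2.9 3.8 5.5
   vertex 3.7 0.2 5.5
  endloop
 endfacet
 facet normal 0.956 -0.231 0.182
  outer loop
   vertex 4.7 2.3 5.8
   vertex 5.1 0.8 1.8
   vertex 5.9 4.5 2.3
  endloop
 endfacet
 facet normal 0.859 -0.445 0.253
  outer loop
   vertex 4.7 2.3 5.8
   vertex 3.7 0.2 5.5
   vertex 5.1 0.8 1.8
  endloop
 endfacet
 facet normal 0.030 0.986 -0.166
  outer loop
   vertex 2.7 4.7 2.9
   vertex 5.9 4.5 2.3
   vertex 3.1 4.3 0.6
  endloop
 endfacet
 facet normal 0.118 0.941 0.317
  outer loop
   vertex 2.7 4.7 2.9
   vertex 2.9 3.8 5.5
   vertex 5.9 4.5 2.3
  endloop
 endfacet
 facet normal -0.867 0.443 -0.228
  outer loop
   vertex 2.7 4.7 2.9
   vertex 3.1 4.3 0.6
   vertex 1.1 2.6 4.9
  endloop
 endfacet
 facet normal -0.596 0.743 0.303
  outer loop
   vertex 2.7 4.7 2.9
   vertex 1.1 2.6 4.9
   vertex 2.9 3.8 5.5
  endloop
 endfacet
 facet normal 0.253 -0.145 -0.956
  outer loop
   vertex 5.2 2.7 1.4
   vertex 2.1 1.9 0.7
   vertex 3.1 4.3 0.6
  endloop
 endfacet
 facet normal 0.267 -0.212 -0.940
  outer loop
   vertex 5.2 2.7 1.4
   vertex 5.1 0.8 1.8
   vertex 2.1 1.9 0.7
  endloop
 endfacet
 facet normal 0.493 0.228 -0.839
  outer loop
   vertex 5.2 2.7 1.4
   vertex 3.1 4.3 0.6
   vertex 5.9 4.5 2.3
  endloop
 endfacet
 facet normal 0.895 -0.136 -0.424
  outer loop
   vertex 5.2 2.7 1.4
   vertex 5.9 4.5 2.3
   vertex 5.1 0.8 1.8
  endloop
 endfacet
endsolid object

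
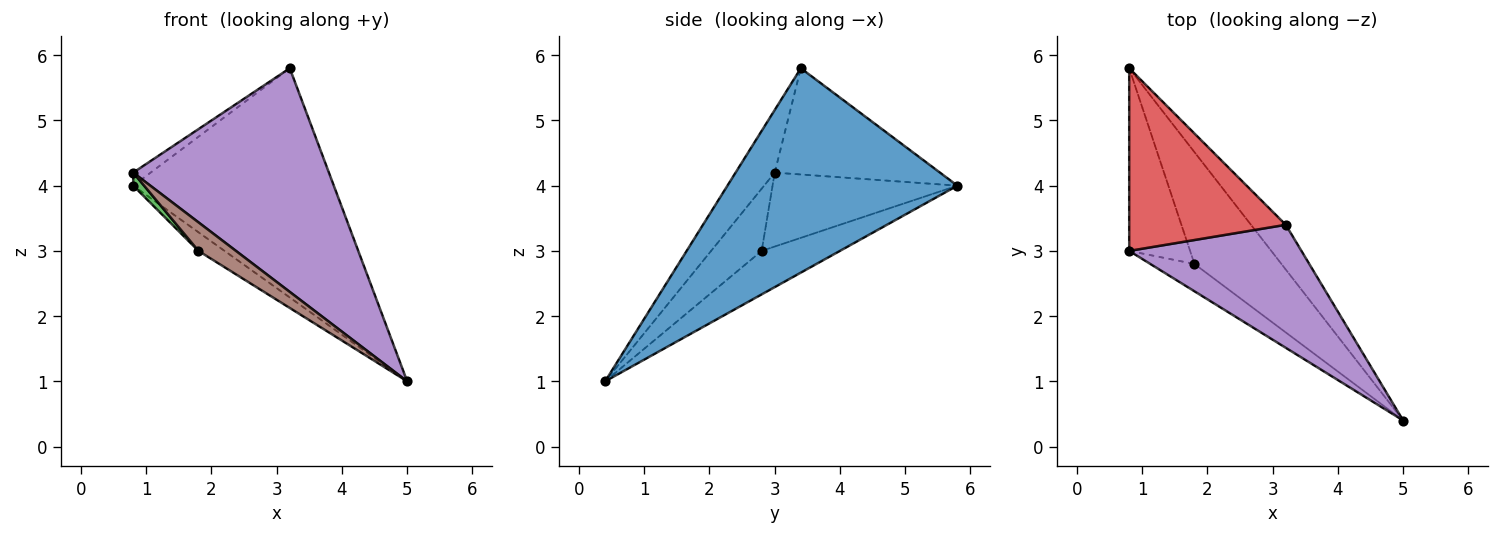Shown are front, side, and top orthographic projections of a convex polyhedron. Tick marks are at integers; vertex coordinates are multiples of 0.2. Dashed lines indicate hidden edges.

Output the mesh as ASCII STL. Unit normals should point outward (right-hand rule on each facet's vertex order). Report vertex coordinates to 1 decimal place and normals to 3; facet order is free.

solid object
 facet normal 0.747 0.652 -0.127
  outer loop
   vertex 3.2 3.4 5.8
   vertex 5.0 0.4 1.0
   vertex 0.8 5.8 4.0
  endloop
 endfacet
 facet normal -0.442 0.147 -0.885
  outer loop
   vertex 1.8 2.8 3.0
   vertex 0.8 5.8 4.0
   vertex 5.0 0.4 1.0
  endloop
 endfacet
 facet normal -0.771 -0.045 -0.635
  outer loop
   vertex 0.8 3.0 4.2
   vertex 0.8 5.8 4.0
   vertex 1.8 2.8 3.0
  endloop
 endfacet
 facet normal -0.561 0.059 0.826
  outer loop
   vertex 0.8 3.0 4.2
   vertex 3.2 3.4 5.8
   vertex 0.8 5.8 4.0
  endloop
 endfacet
 facet normal -0.173 -0.863 0.475
  outer loop
   vertex 0.8 3.0 4.2
   vertex 5.0 0.4 1.0
   vertex 3.2 3.4 5.8
  endloop
 endfacet
 facet normal -0.698 -0.518 -0.495
  outer loop
   vertex 0.8 3.0 4.2
   vertex 1.8 2.8 3.0
   vertex 5.0 0.4 1.0
  endloop
 endfacet
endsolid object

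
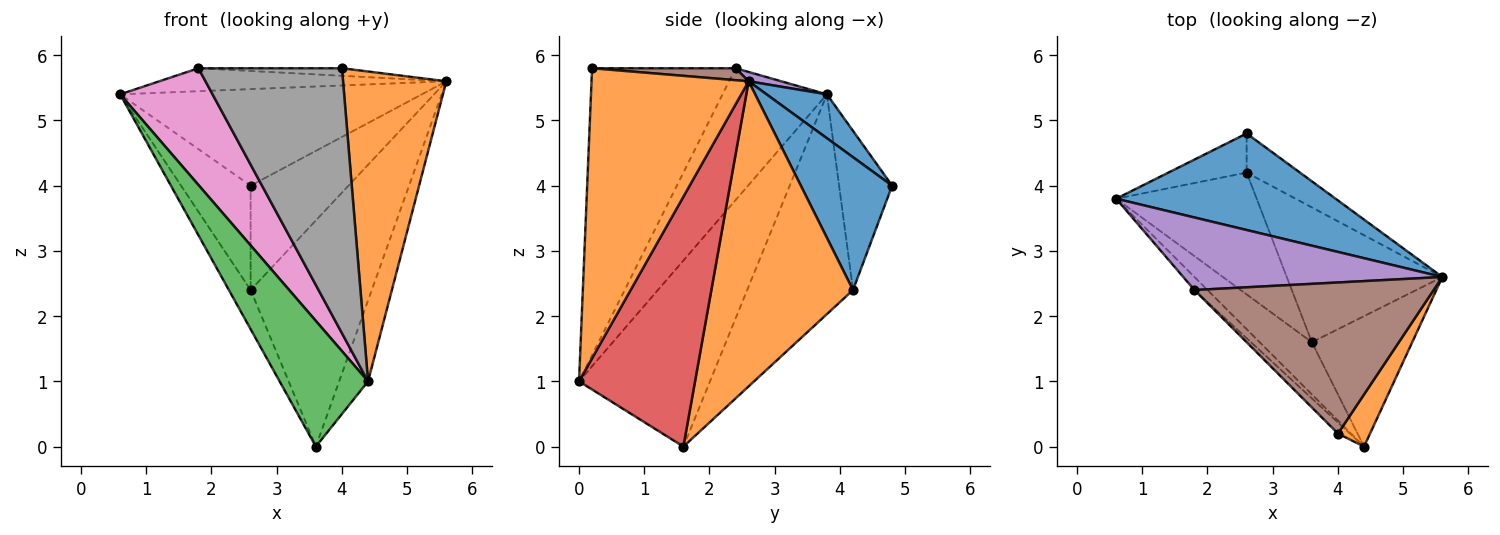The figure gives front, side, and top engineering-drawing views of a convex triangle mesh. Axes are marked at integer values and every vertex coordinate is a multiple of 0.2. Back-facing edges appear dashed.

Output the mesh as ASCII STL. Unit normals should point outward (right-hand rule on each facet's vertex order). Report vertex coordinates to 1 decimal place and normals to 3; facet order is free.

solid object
 facet normal 0.140 0.700 0.700
  outer loop
   vertex 2.6 4.8 4.0
   vertex 0.6 3.8 5.4
   vertex 5.6 2.6 5.6
  endloop
 endfacet
 facet normal 0.832 -0.547 0.092
  outer loop
   vertex 4.0 0.2 5.8
   vertex 4.4 0.0 1.0
   vertex 5.6 2.6 5.6
  endloop
 endfacet
 facet normal -0.807 -0.545 -0.226
  outer loop
   vertex 3.6 1.6 0.0
   vertex 4.4 0.0 1.0
   vertex 0.6 3.8 5.4
  endloop
 endfacet
 facet normal 0.904 0.225 -0.363
  outer loop
   vertex 3.6 1.6 0.0
   vertex 5.6 2.6 5.6
   vertex 4.4 0.0 1.0
  endloop
 endfacet
 facet normal 0.034 0.302 0.953
  outer loop
   vertex 1.8 2.4 5.8
   vertex 5.6 2.6 5.6
   vertex 0.6 3.8 5.4
  endloop
 endfacet
 facet normal 0.050 0.050 0.998
  outer loop
   vertex 1.8 2.4 5.8
   vertex 4.0 0.2 5.8
   vertex 5.6 2.6 5.6
  endloop
 endfacet
 facet normal -0.747 -0.661 -0.074
  outer loop
   vertex 1.8 2.4 5.8
   vertex 0.6 3.8 5.4
   vertex 4.4 0.0 1.0
  endloop
 endfacet
 facet normal -0.707 -0.707 -0.029
  outer loop
   vertex 1.8 2.4 5.8
   vertex 4.4 0.0 1.0
   vertex 4.0 0.2 5.8
  endloop
 endfacet
 facet normal -0.581 0.762 -0.286
  outer loop
   vertex 2.6 4.2 2.4
   vertex 0.6 3.8 5.4
   vertex 2.6 4.8 4.0
  endloop
 endfacet
 facet normal -0.830 0.171 -0.531
  outer loop
   vertex 2.6 4.2 2.4
   vertex 3.6 1.6 0.0
   vertex 0.6 3.8 5.4
  endloop
 endfacet
 facet normal 0.658 0.705 -0.264
  outer loop
   vertex 2.6 4.2 2.4
   vertex 2.6 4.8 4.0
   vertex 5.6 2.6 5.6
  endloop
 endfacet
 facet normal 0.709 0.606 -0.361
  outer loop
   vertex 2.6 4.2 2.4
   vertex 5.6 2.6 5.6
   vertex 3.6 1.6 0.0
  endloop
 endfacet
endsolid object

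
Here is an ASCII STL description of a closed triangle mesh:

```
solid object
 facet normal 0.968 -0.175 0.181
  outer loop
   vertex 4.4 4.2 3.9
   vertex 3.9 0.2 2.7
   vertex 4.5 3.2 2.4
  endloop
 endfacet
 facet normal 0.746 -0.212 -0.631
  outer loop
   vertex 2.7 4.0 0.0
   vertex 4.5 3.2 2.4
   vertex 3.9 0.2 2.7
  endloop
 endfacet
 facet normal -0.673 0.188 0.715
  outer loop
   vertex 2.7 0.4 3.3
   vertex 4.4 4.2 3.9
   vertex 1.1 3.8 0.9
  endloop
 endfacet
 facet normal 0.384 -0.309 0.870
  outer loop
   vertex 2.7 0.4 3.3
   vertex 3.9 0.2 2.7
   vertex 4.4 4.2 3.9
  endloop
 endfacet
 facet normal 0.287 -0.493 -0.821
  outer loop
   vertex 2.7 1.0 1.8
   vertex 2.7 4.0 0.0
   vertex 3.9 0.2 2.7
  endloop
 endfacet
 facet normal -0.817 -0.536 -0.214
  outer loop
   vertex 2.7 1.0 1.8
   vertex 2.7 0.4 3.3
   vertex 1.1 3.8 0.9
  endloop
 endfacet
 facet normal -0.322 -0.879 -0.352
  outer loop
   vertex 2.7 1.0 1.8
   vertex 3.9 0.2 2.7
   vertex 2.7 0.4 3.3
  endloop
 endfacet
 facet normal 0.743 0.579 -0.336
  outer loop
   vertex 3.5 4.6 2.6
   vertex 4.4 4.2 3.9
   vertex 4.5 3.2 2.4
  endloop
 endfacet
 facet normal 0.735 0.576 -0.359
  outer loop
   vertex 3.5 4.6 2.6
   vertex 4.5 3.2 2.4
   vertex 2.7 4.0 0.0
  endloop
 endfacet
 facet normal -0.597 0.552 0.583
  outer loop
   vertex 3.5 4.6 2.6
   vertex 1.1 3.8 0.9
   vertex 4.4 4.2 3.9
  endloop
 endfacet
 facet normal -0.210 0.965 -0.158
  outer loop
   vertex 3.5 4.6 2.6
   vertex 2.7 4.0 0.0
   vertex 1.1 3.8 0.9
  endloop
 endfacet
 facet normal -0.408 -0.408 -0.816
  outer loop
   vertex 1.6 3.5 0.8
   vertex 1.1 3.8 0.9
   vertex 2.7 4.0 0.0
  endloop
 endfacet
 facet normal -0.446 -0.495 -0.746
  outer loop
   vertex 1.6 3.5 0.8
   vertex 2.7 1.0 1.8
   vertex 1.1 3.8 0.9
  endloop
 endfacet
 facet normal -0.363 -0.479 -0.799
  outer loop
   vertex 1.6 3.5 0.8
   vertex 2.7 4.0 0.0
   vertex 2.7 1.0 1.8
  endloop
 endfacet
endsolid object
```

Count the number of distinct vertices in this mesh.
9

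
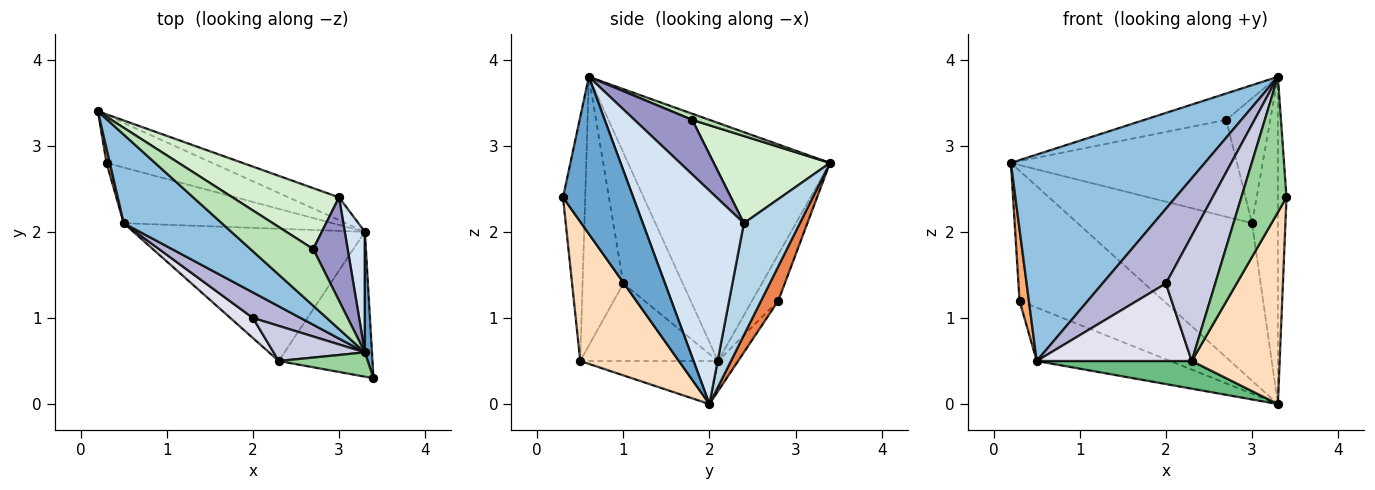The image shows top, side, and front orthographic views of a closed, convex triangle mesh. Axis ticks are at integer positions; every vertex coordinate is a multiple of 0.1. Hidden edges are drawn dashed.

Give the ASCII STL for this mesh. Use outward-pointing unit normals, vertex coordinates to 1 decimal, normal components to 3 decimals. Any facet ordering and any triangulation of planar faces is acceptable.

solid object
 facet normal 0.992 0.122 0.045
  outer loop
   vertex 3.3 0.6 3.8
   vertex 3.4 0.3 2.4
   vertex 3.3 2.0 0.0
  endloop
 endfacet
 facet normal -0.691 -0.664 0.285
  outer loop
   vertex 0.5 2.1 0.5
   vertex 3.3 0.6 3.8
   vertex 0.2 3.4 2.8
  endloop
 endfacet
 facet normal 0.303 0.943 -0.136
  outer loop
   vertex 3.0 2.4 2.1
   vertex 3.3 2.0 0.0
   vertex 0.2 3.4 2.8
  endloop
 endfacet
 facet normal 0.965 0.247 0.091
  outer loop
   vertex 3.0 2.4 2.1
   vertex 3.3 0.6 3.8
   vertex 3.3 2.0 0.0
  endloop
 endfacet
 facet normal 0.112 0.933 -0.343
  outer loop
   vertex 0.3 2.8 1.2
   vertex 0.2 3.4 2.8
   vertex 3.3 2.0 0.0
  endloop
 endfacet
 facet normal -0.940 -0.336 0.067
  outer loop
   vertex 0.3 2.8 1.2
   vertex 0.5 2.1 0.5
   vertex 0.2 3.4 2.8
  endloop
 endfacet
 facet normal -0.104 0.688 -0.718
  outer loop
   vertex 0.3 2.8 1.2
   vertex 3.3 2.0 0.0
   vertex 0.5 2.1 0.5
  endloop
 endfacet
 facet normal 0.667 -0.594 -0.449
  outer loop
   vertex 2.3 0.5 0.5
   vertex 3.3 2.0 0.0
   vertex 3.4 0.3 2.4
  endloop
 endfacet
 facet normal -0.179 -0.202 -0.963
  outer loop
   vertex 2.3 0.5 0.5
   vertex 0.5 2.1 0.5
   vertex 3.3 2.0 0.0
  endloop
 endfacet
 facet normal -0.435 -0.886 0.159
  outer loop
   vertex 2.3 0.5 0.5
   vertex 3.4 0.3 2.4
   vertex 3.3 0.6 3.8
  endloop
 endfacet
 facet normal 0.089 0.420 0.903
  outer loop
   vertex 2.7 1.8 3.3
   vertex 0.2 3.4 2.8
   vertex 3.3 0.6 3.8
  endloop
 endfacet
 facet normal 0.399 0.776 0.488
  outer loop
   vertex 2.7 1.8 3.3
   vertex 3.0 2.4 2.1
   vertex 0.2 3.4 2.8
  endloop
 endfacet
 facet normal 0.710 0.542 0.449
  outer loop
   vertex 2.7 1.8 3.3
   vertex 3.3 0.6 3.8
   vertex 3.0 2.4 2.1
  endloop
 endfacet
 facet normal -0.664 -0.708 0.242
  outer loop
   vertex 2.0 1.0 1.4
   vertex 3.3 0.6 3.8
   vertex 0.5 2.1 0.5
  endloop
 endfacet
 facet normal -0.622 -0.754 0.211
  outer loop
   vertex 2.0 1.0 1.4
   vertex 2.3 0.5 0.5
   vertex 3.3 0.6 3.8
  endloop
 endfacet
 facet normal -0.652 -0.734 0.190
  outer loop
   vertex 2.0 1.0 1.4
   vertex 0.5 2.1 0.5
   vertex 2.3 0.5 0.5
  endloop
 endfacet
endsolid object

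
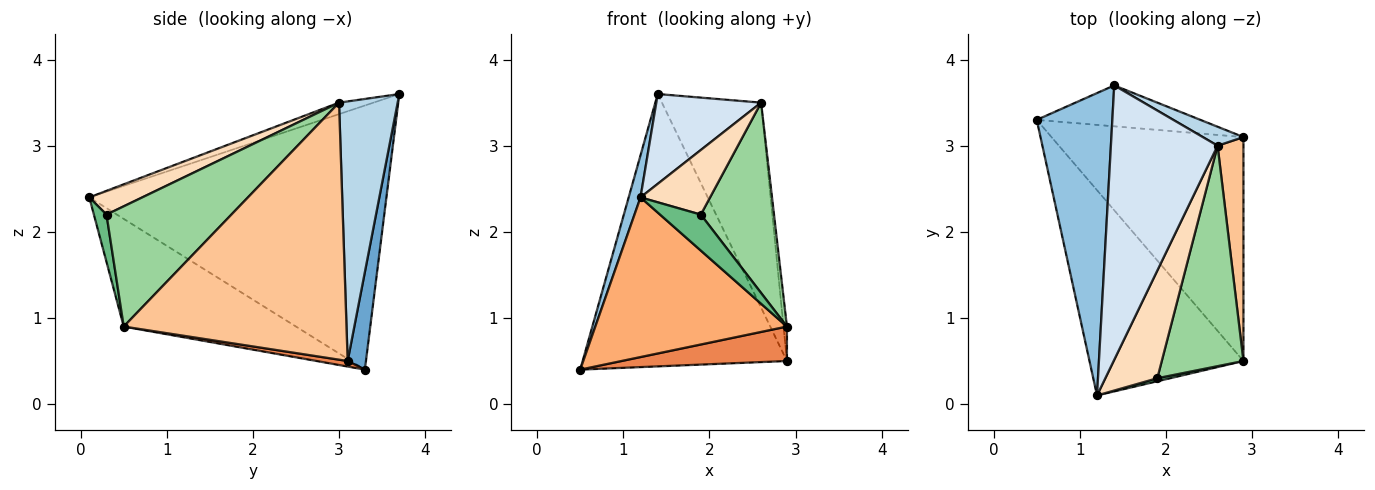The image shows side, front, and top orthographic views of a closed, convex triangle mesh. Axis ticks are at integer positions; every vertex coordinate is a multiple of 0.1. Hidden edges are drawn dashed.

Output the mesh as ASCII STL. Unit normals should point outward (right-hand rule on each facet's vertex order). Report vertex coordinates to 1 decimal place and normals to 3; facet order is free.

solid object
 facet normal 0.088 0.985 -0.148
  outer loop
   vertex 1.4 3.7 3.6
   vertex 2.9 3.1 0.5
   vertex 0.5 3.3 0.4
  endloop
 endfacet
 facet normal -0.961 -0.038 0.275
  outer loop
   vertex 1.4 3.7 3.6
   vertex 0.5 3.3 0.4
   vertex 1.2 0.1 2.4
  endloop
 endfacet
 facet normal 0.507 0.858 0.079
  outer loop
   vertex 2.6 3.0 3.5
   vertex 2.9 3.1 0.5
   vertex 1.4 3.7 3.6
  endloop
 endfacet
 facet normal -0.102 -0.309 0.945
  outer loop
   vertex 2.6 3.0 3.5
   vertex 1.4 3.7 3.6
   vertex 1.2 0.1 2.4
  endloop
 endfacet
 facet normal 0.028 -0.152 -0.988
  outer loop
   vertex 2.9 0.5 0.9
   vertex 0.5 3.3 0.4
   vertex 2.9 3.1 0.5
  endloop
 endfacet
 facet normal -0.483 -0.538 -0.691
  outer loop
   vertex 2.9 0.5 0.9
   vertex 1.2 0.1 2.4
   vertex 0.5 3.3 0.4
  endloop
 endfacet
 facet normal 0.995 0.015 0.100
  outer loop
   vertex 2.9 0.5 0.9
   vertex 2.9 3.1 0.5
   vertex 2.6 3.0 3.5
  endloop
 endfacet
 facet normal 0.365 -0.479 0.798
  outer loop
   vertex 1.9 0.3 2.2
   vertex 2.6 3.0 3.5
   vertex 1.2 0.1 2.4
  endloop
 endfacet
 facet normal 0.295 -0.952 0.080
  outer loop
   vertex 1.9 0.3 2.2
   vertex 1.2 0.1 2.4
   vertex 2.9 0.5 0.9
  endloop
 endfacet
 facet normal 0.744 -0.436 0.505
  outer loop
   vertex 1.9 0.3 2.2
   vertex 2.9 0.5 0.9
   vertex 2.6 3.0 3.5
  endloop
 endfacet
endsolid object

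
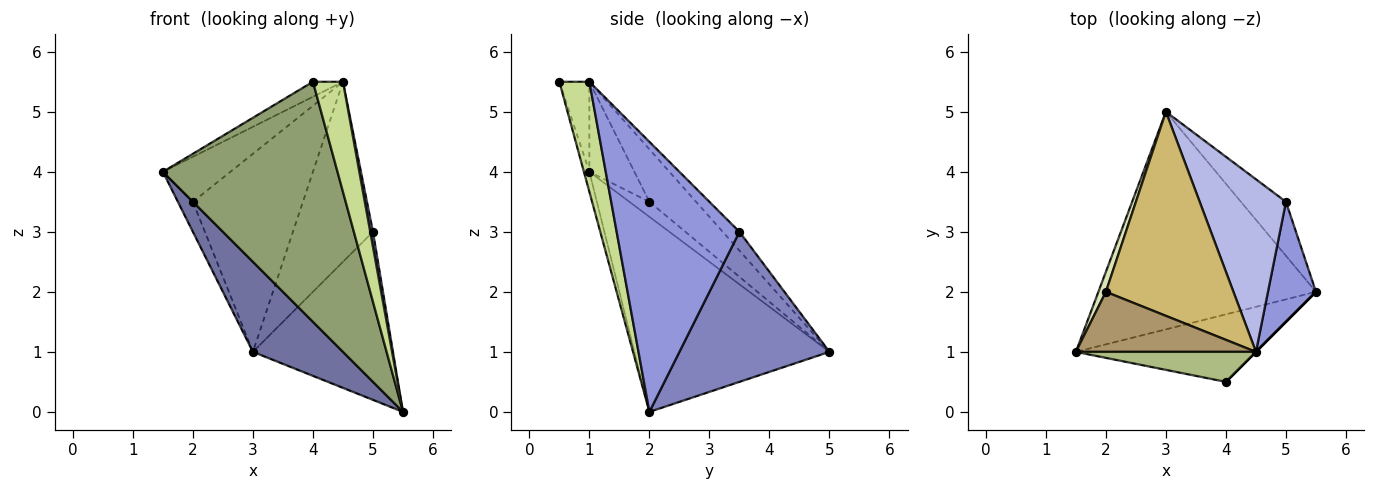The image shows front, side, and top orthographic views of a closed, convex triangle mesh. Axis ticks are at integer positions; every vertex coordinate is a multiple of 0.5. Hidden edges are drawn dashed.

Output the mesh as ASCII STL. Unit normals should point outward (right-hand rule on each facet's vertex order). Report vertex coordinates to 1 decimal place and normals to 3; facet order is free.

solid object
 facet normal -0.638 -0.294 -0.712
  outer loop
   vertex 3.0 5.0 1.0
   vertex 5.5 2.0 0.0
   vertex 1.5 1.0 4.0
  endloop
 endfacet
 facet normal 0.714 0.666 -0.214
  outer loop
   vertex 5.0 3.5 3.0
   vertex 5.5 2.0 0.0
   vertex 3.0 5.0 1.0
  endloop
 endfacet
 facet normal 0.984 -0.022 0.175
  outer loop
   vertex 5.0 3.5 3.0
   vertex 4.5 1.0 5.5
   vertex 5.5 2.0 0.0
  endloop
 endfacet
 facet normal -0.149 0.714 0.684
  outer loop
   vertex 5.0 3.5 3.0
   vertex 3.0 5.0 1.0
   vertex 4.5 1.0 5.5
  endloop
 endfacet
 facet normal -0.030 -0.962 -0.271
  outer loop
   vertex 4.0 0.5 5.5
   vertex 1.5 1.0 4.0
   vertex 5.5 2.0 0.0
  endloop
 endfacet
 facet normal -0.408 0.408 0.816
  outer loop
   vertex 4.0 0.5 5.5
   vertex 4.5 1.0 5.5
   vertex 1.5 1.0 4.0
  endloop
 endfacet
 facet normal 0.707 -0.707 0.000
  outer loop
   vertex 4.0 0.5 5.5
   vertex 5.5 2.0 0.0
   vertex 4.5 1.0 5.5
  endloop
 endfacet
 facet normal -0.743 0.557 0.371
  outer loop
   vertex 2.0 2.0 3.5
   vertex 3.0 5.0 1.0
   vertex 1.5 1.0 4.0
  endloop
 endfacet
 facet normal -0.371 0.557 0.743
  outer loop
   vertex 2.0 2.0 3.5
   vertex 1.5 1.0 4.0
   vertex 4.5 1.0 5.5
  endloop
 endfacet
 facet normal -0.283 0.668 0.688
  outer loop
   vertex 2.0 2.0 3.5
   vertex 4.5 1.0 5.5
   vertex 3.0 5.0 1.0
  endloop
 endfacet
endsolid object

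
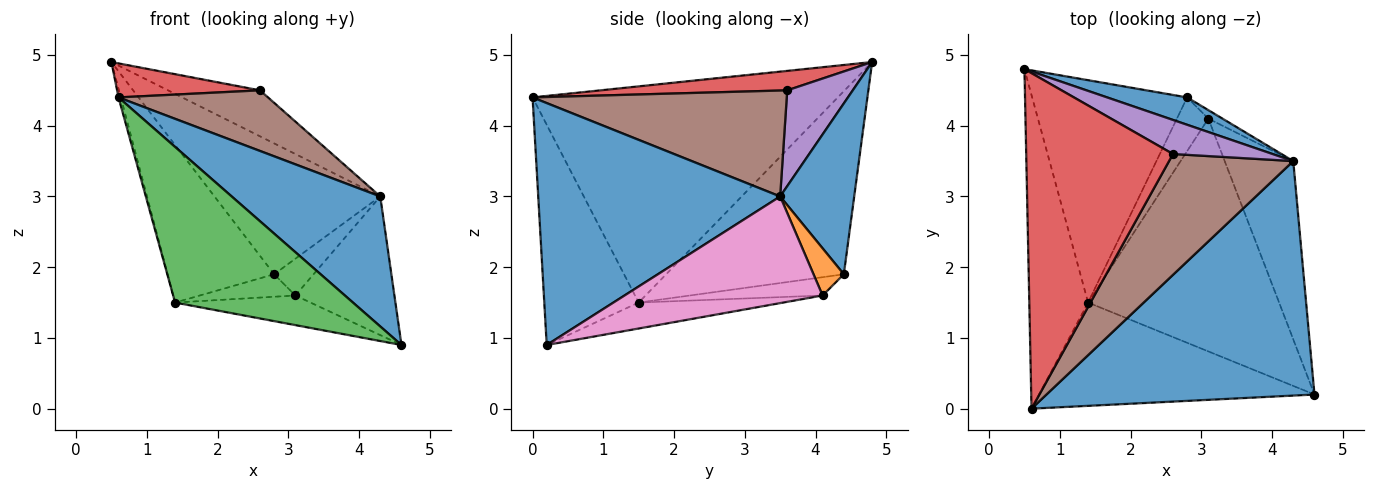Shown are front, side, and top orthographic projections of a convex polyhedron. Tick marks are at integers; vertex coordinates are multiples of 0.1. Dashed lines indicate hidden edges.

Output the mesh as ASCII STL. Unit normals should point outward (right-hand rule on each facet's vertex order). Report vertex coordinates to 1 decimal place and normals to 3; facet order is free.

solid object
 facet normal 0.620 -0.381 0.686
  outer loop
   vertex 4.3 3.5 3.0
   vertex 0.6 0.0 4.4
   vertex 4.6 0.2 0.9
  endloop
 endfacet
 facet normal -0.965 0.007 -0.262
  outer loop
   vertex 1.4 1.5 1.5
   vertex 0.6 0.0 4.4
   vertex 0.5 4.8 4.9
  endloop
 endfacet
 facet normal -0.404 -0.762 -0.506
  outer loop
   vertex 1.4 1.5 1.5
   vertex 4.6 0.2 0.9
   vertex 0.6 0.0 4.4
  endloop
 endfacet
 facet normal 0.131 -0.100 0.986
  outer loop
   vertex 2.6 3.6 4.5
   vertex 0.5 4.8 4.9
   vertex 0.6 0.0 4.4
  endloop
 endfacet
 facet normal 0.497 0.697 0.517
  outer loop
   vertex 2.6 3.6 4.5
   vertex 4.3 3.5 3.0
   vertex 0.5 4.8 4.9
  endloop
 endfacet
 facet normal 0.606 -0.357 0.711
  outer loop
   vertex 2.6 3.6 4.5
   vertex 0.6 0.0 4.4
   vertex 4.3 3.5 3.0
  endloop
 endfacet
 facet normal 0.775 0.388 -0.498
  outer loop
   vertex 3.1 4.1 1.6
   vertex 4.3 3.5 3.0
   vertex 4.6 0.2 0.9
  endloop
 endfacet
 facet normal -0.134 0.125 -0.983
  outer loop
   vertex 3.1 4.1 1.6
   vertex 4.6 0.2 0.9
   vertex 1.4 1.5 1.5
  endloop
 endfacet
 facet normal -0.694 0.416 -0.588
  outer loop
   vertex 2.8 4.4 1.9
   vertex 1.4 1.5 1.5
   vertex 0.5 4.8 4.9
  endloop
 endfacet
 facet normal -0.473 0.340 -0.813
  outer loop
   vertex 2.8 4.4 1.9
   vertex 3.1 4.1 1.6
   vertex 1.4 1.5 1.5
  endloop
 endfacet
 facet normal 0.401 0.897 0.188
  outer loop
   vertex 2.8 4.4 1.9
   vertex 0.5 4.8 4.9
   vertex 4.3 3.5 3.0
  endloop
 endfacet
 facet normal 0.600 0.780 -0.180
  outer loop
   vertex 2.8 4.4 1.9
   vertex 4.3 3.5 3.0
   vertex 3.1 4.1 1.6
  endloop
 endfacet
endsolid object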